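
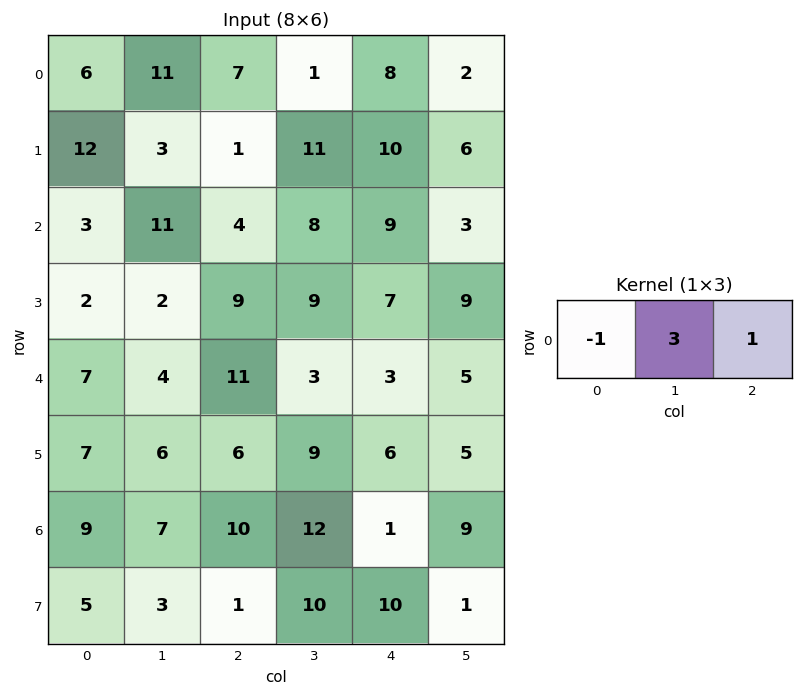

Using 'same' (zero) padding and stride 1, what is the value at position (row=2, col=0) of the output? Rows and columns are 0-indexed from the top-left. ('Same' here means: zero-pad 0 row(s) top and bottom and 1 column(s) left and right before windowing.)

The receptive field on the zero-padded input at this output position is [0 3 11]. Elementwise product with the kernel and sum: 0·-1 + 3·3 + 11·1.

20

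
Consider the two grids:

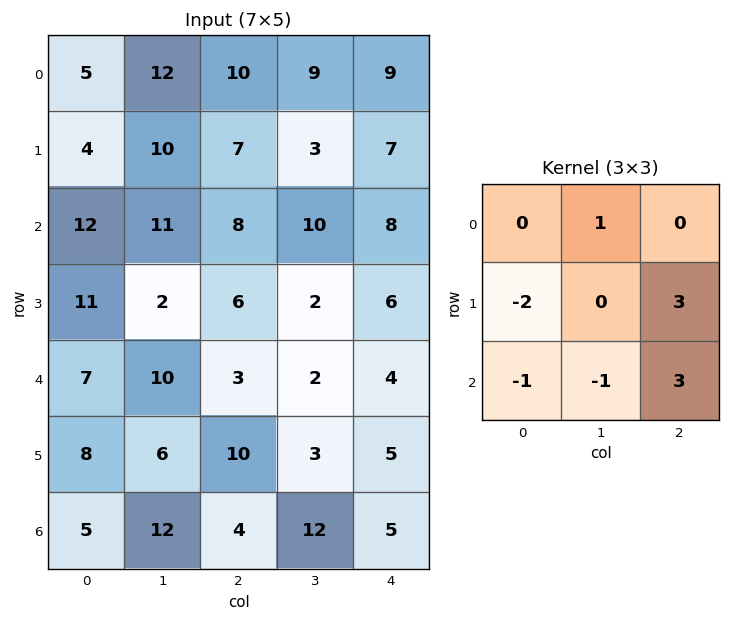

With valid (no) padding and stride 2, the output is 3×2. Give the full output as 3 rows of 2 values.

Output[0,0]: The receptive field on the input at this output position is [5 12 10 / 4 10 7 / 12 11 8]. Elementwise product with the kernel and sum: 12·1 + 4·-2 + 7·3 + 12·-1 + 11·-1 + 8·3.
Output[0,1]: The receptive field on the input at this output position is [10 9 9 / 7 3 7 / 8 10 8]. Elementwise product with the kernel and sum: 9·1 + 7·-2 + 7·3 + 8·-1 + 10·-1 + 8·3.

26 22
-1 23
19 -4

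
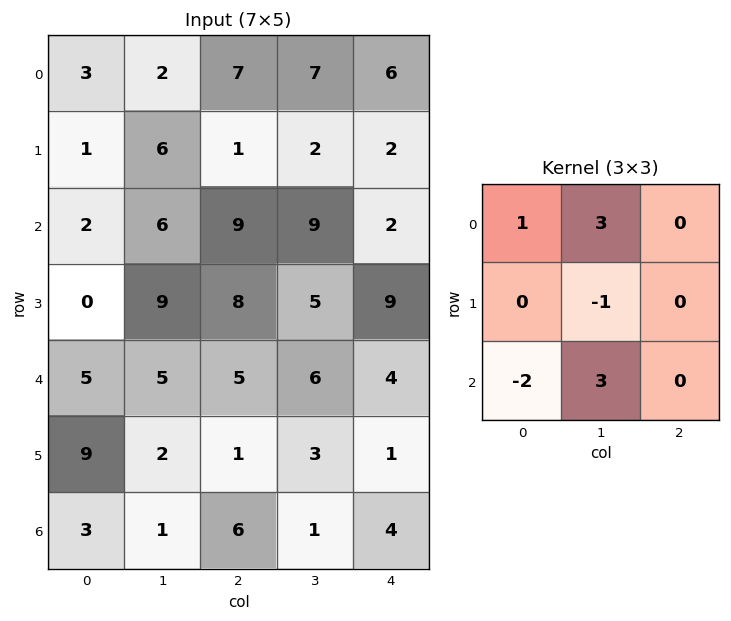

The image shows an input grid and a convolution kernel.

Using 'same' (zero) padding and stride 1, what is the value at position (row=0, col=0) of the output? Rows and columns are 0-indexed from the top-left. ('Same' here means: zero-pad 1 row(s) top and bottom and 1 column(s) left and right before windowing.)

0

The receptive field on the zero-padded input at this output position is [0 0 0 / 0 3 2 / 0 1 6]. Elementwise product with the kernel and sum: 0·1 + 0·3 + 3·-1 + 0·-2 + 1·3.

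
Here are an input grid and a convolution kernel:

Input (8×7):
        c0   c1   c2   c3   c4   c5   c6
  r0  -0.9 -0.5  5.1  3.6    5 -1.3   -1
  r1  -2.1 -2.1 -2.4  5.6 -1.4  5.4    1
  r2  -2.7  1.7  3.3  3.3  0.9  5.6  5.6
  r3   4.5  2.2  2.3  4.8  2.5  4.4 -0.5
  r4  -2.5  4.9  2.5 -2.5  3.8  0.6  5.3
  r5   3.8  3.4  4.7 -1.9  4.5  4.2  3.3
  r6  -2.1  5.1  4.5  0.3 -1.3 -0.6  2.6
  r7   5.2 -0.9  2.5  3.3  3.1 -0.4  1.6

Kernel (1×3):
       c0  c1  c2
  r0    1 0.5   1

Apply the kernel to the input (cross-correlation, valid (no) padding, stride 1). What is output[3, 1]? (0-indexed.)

The receptive field on the input at this output position is [2.2 2.3 4.8]. Elementwise product with the kernel and sum: 2.2·1 + 2.3·0.5 + 4.8·1.

8.15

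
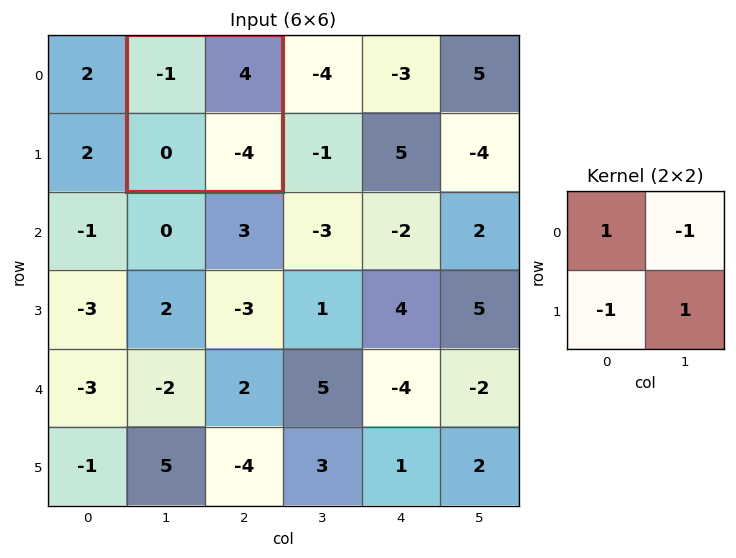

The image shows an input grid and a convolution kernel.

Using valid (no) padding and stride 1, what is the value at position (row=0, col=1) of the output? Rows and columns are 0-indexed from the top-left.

-9

The receptive field on the input at this output position is [-1 4 / 0 -4]. Elementwise product with the kernel and sum: -1·1 + 4·-1 + 0·-1 + -4·1.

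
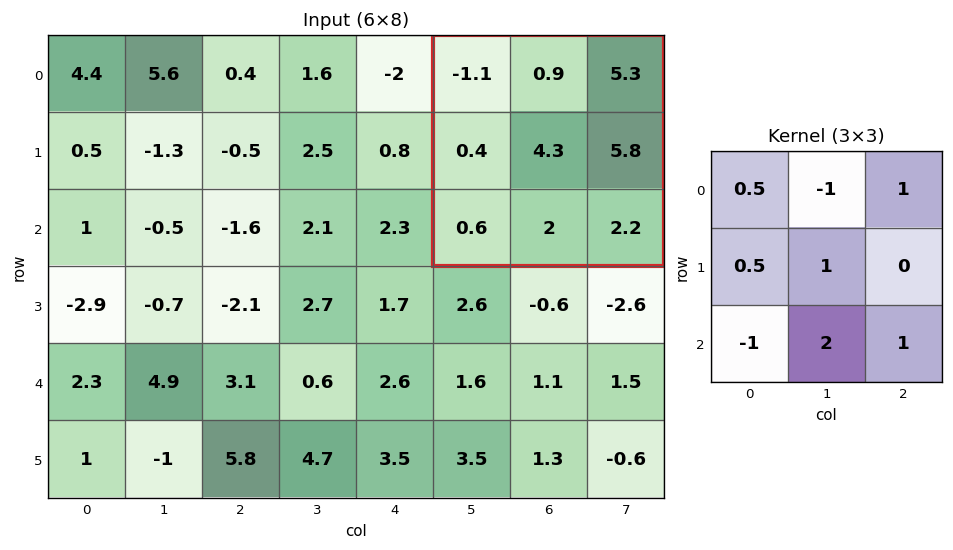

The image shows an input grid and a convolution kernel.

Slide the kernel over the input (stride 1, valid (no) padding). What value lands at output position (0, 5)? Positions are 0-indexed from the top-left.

The receptive field on the input at this output position is [-1.1 0.9 5.3 / 0.4 4.3 5.8 / 0.6 2 2.2]. Elementwise product with the kernel and sum: -1.1·0.5 + 0.9·-1 + 5.3·1 + 0.4·0.5 + 4.3·1 + 0.6·-1 + 2·2 + 2.2·1.

13.95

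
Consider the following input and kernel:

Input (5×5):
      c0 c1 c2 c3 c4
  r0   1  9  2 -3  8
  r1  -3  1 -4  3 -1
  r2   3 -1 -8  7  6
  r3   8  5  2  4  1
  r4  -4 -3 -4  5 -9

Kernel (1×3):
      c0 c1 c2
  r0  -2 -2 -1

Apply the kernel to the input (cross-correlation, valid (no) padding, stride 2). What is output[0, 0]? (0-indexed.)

The receptive field on the input at this output position is [1 9 2]. Elementwise product with the kernel and sum: 1·-2 + 9·-2 + 2·-1.

-22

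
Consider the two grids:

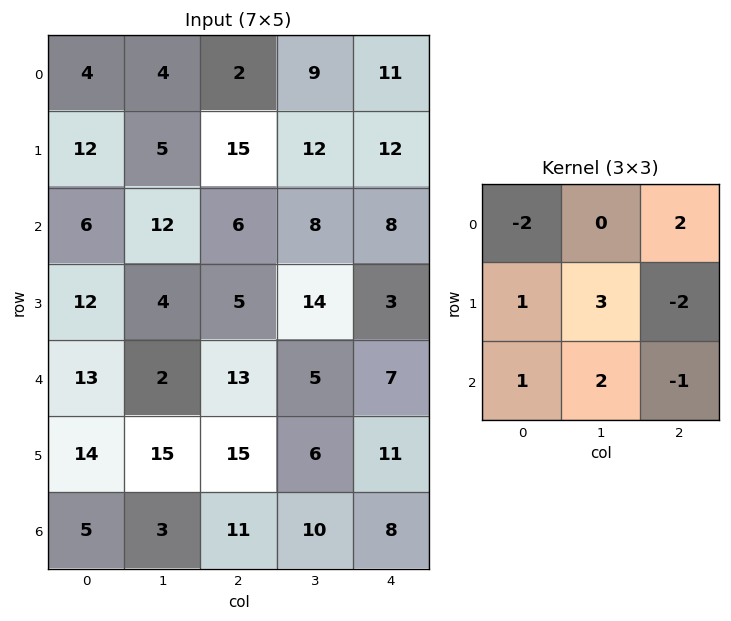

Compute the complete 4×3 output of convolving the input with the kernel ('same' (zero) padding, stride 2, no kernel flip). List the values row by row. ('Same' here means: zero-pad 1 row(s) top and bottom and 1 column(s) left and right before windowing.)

Output[0,0]: The receptive field on the zero-padded input at this output position is [0 0 0 / 0 4 4 / 0 12 5]. Elementwise product with the kernel and sum: 0·-2 + 0·2 + 0·1 + 4·3 + 4·-2 + 0·1 + 12·2 + 5·-1.

23 15 78
24 28 28
56 90 26
39 -2 22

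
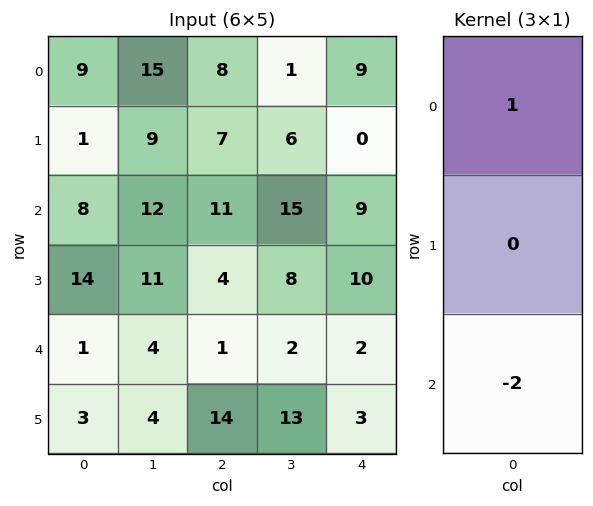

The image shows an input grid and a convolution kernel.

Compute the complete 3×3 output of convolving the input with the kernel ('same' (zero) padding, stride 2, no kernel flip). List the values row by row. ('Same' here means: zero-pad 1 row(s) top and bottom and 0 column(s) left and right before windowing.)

Output[0,0]: The receptive field on the zero-padded input at this output position is [0 / 9 / 1]. Elementwise product with the kernel and sum: 0·1 + 1·-2.
Output[0,1]: The receptive field on the zero-padded input at this output position is [0 / 8 / 7]. Elementwise product with the kernel and sum: 0·1 + 7·-2.

-2 -14 0
-27 -1 -20
8 -24 4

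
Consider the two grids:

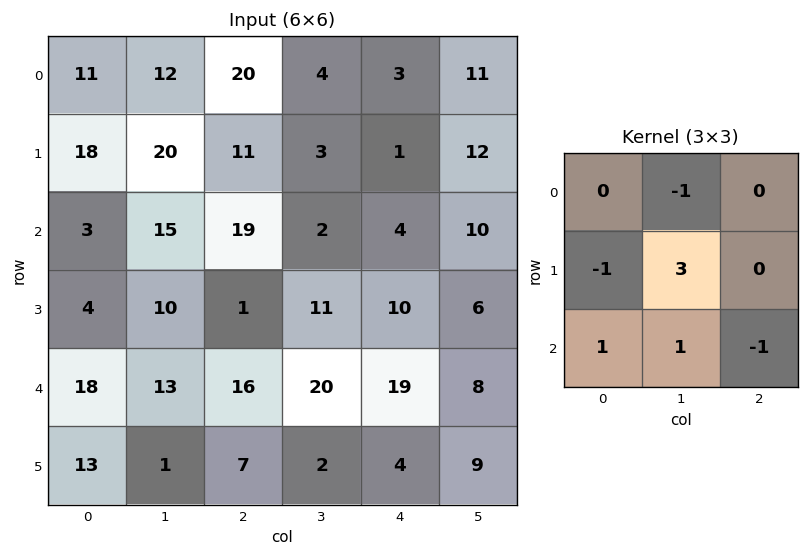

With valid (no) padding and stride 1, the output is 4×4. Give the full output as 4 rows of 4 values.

29 25 11 -7
35 31 -14 24
26 -17 47 46
18 40 38 24

Output[0,0]: The receptive field on the input at this output position is [11 12 20 / 18 20 11 / 3 15 19]. Elementwise product with the kernel and sum: 12·-1 + 18·-1 + 20·3 + 3·1 + 15·1 + 19·-1.
Output[0,1]: The receptive field on the input at this output position is [12 20 4 / 20 11 3 / 15 19 2]. Elementwise product with the kernel and sum: 20·-1 + 20·-1 + 11·3 + 15·1 + 19·1 + 2·-1.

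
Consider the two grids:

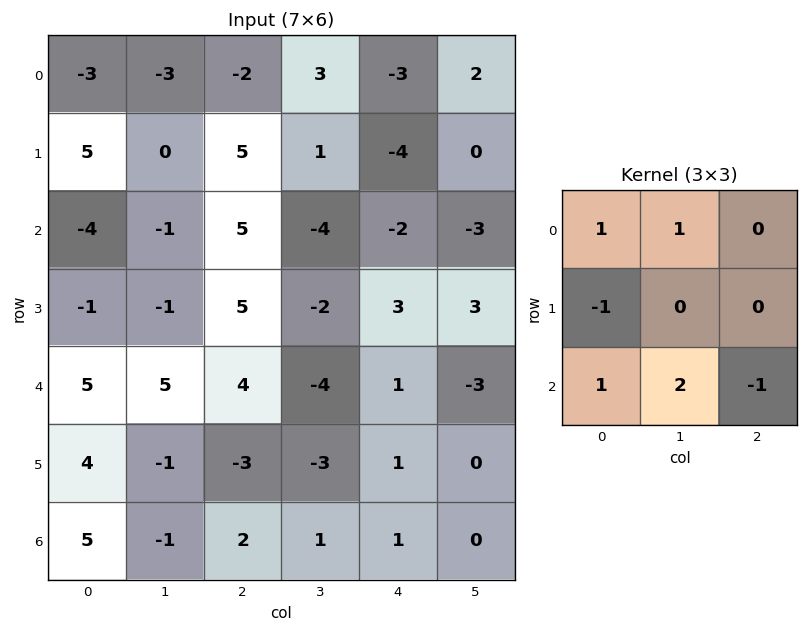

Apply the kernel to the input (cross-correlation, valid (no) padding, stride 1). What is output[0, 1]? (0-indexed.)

The receptive field on the input at this output position is [-3 -2 3 / 0 5 1 / -1 5 -4]. Elementwise product with the kernel and sum: -3·1 + -2·1 + 0·-1 + -1·1 + 5·2 + -4·-1.

8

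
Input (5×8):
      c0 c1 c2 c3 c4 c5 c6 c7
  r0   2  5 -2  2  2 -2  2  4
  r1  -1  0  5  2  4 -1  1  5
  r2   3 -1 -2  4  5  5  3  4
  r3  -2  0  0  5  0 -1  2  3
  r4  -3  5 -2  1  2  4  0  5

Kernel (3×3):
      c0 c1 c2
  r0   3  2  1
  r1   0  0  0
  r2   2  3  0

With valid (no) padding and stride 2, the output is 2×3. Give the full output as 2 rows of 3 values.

Output[0,0]: The receptive field on the input at this output position is [2 5 -2 / -1 0 5 / 3 -1 -2]. Elementwise product with the kernel and sum: 2·3 + 5·2 + -2·1 + 3·2 + -1·3.
Output[0,1]: The receptive field on the input at this output position is [-2 2 2 / 5 2 4 / -2 4 5]. Elementwise product with the kernel and sum: -2·3 + 2·2 + 2·1 + -2·2 + 4·3.

17 8 29
14 6 44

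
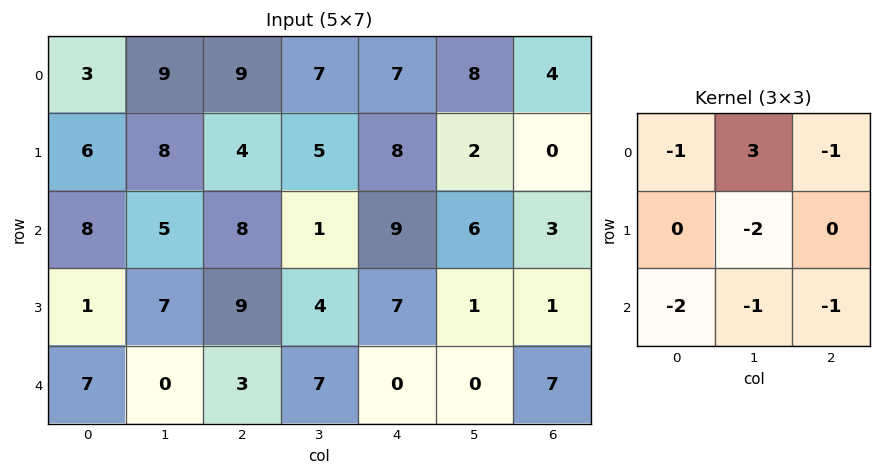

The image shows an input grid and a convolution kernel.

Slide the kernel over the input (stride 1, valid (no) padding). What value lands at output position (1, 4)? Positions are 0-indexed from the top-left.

-30

The receptive field on the input at this output position is [8 2 0 / 9 6 3 / 7 1 1]. Elementwise product with the kernel and sum: 8·-1 + 2·3 + 0·-1 + 6·-2 + 7·-2 + 1·-1 + 1·-1.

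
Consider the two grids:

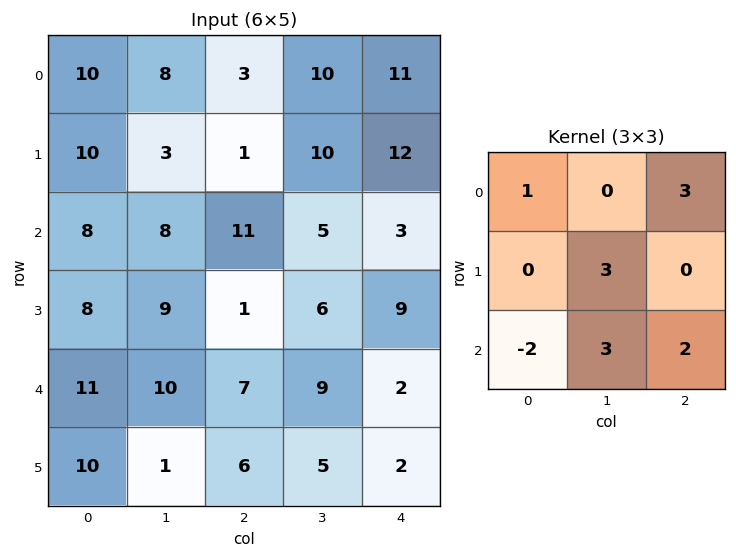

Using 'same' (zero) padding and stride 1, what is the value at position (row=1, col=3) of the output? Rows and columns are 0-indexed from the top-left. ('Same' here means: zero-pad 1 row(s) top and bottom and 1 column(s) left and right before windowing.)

The receptive field on the zero-padded input at this output position is [3 10 11 / 1 10 12 / 11 5 3]. Elementwise product with the kernel and sum: 3·1 + 11·3 + 10·3 + 11·-2 + 5·3 + 3·2.

65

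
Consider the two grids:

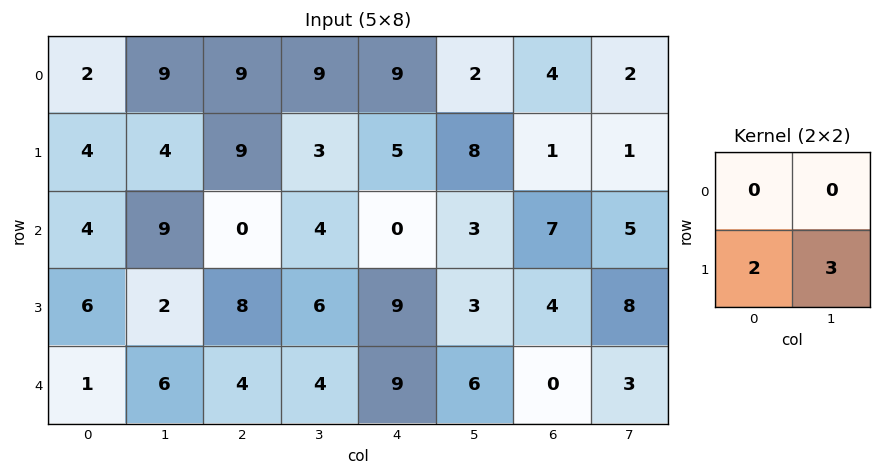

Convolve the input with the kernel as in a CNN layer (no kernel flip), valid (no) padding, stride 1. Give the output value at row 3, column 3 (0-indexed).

The receptive field on the input at this output position is [6 9 / 4 9]. Elementwise product with the kernel and sum: 4·2 + 9·3.

35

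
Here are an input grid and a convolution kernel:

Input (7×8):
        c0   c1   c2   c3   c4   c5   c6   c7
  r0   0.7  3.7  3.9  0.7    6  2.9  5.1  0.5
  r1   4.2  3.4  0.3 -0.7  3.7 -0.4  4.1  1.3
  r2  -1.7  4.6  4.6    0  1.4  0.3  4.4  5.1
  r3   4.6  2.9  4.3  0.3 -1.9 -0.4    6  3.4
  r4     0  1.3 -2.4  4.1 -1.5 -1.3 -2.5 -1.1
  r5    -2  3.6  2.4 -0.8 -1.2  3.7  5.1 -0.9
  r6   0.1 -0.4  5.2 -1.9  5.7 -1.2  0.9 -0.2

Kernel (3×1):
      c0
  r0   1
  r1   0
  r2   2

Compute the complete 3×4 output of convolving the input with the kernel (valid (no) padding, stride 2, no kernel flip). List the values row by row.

-2.7 13.1 8.8 13.9
-1.7 -0.2 -1.6 -0.6
0.2 8 9.9 -0.7

Output[0,0]: The receptive field on the input at this output position is [0.7 / 4.2 / -1.7]. Elementwise product with the kernel and sum: 0.7·1 + -1.7·2.
Output[0,1]: The receptive field on the input at this output position is [3.9 / 0.3 / 4.6]. Elementwise product with the kernel and sum: 3.9·1 + 4.6·2.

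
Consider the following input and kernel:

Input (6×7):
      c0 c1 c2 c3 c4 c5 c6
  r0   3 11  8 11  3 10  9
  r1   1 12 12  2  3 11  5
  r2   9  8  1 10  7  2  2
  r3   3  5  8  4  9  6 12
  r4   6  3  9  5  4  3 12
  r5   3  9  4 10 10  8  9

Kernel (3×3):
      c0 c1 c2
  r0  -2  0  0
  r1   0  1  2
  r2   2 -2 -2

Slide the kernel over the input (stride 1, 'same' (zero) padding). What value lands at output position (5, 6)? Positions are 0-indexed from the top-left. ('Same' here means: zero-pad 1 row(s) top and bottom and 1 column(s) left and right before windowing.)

3

The receptive field on the zero-padded input at this output position is [3 12 0 / 8 9 0 / 0 0 0]. Elementwise product with the kernel and sum: 3·-2 + 9·1 + 0·2 + 0·2 + 0·-2 + 0·-2.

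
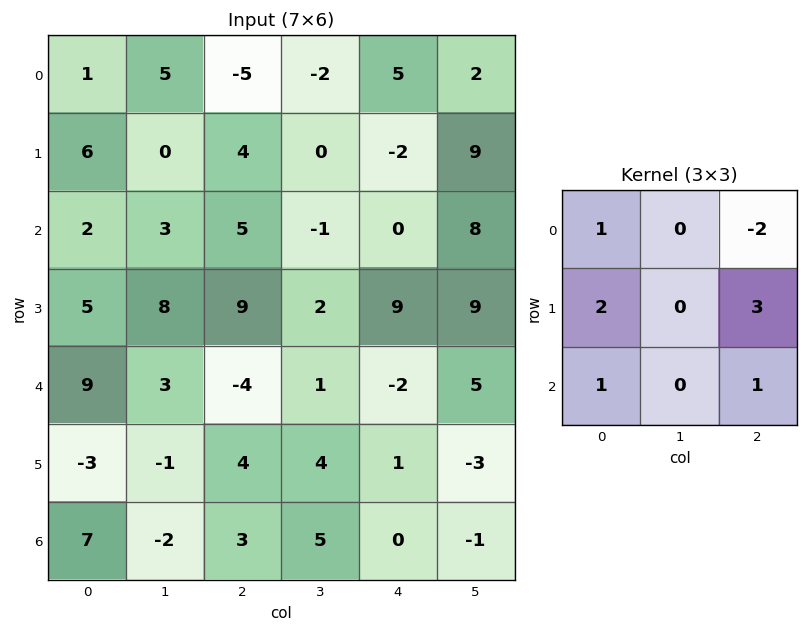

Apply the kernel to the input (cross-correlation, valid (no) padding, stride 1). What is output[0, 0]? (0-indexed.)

The receptive field on the input at this output position is [1 5 -5 / 6 0 4 / 2 3 5]. Elementwise product with the kernel and sum: 1·1 + -5·-2 + 6·2 + 4·3 + 2·1 + 5·1.

42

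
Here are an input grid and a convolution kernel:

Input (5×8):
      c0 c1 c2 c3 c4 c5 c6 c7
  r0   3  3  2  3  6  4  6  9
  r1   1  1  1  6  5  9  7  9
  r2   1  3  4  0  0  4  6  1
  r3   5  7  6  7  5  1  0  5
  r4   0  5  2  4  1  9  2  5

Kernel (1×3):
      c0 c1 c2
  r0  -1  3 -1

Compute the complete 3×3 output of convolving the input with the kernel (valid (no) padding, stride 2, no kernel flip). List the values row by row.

4 1 0
4 -4 6
13 9 24

Output[0,0]: The receptive field on the input at this output position is [3 3 2]. Elementwise product with the kernel and sum: 3·-1 + 3·3 + 2·-1.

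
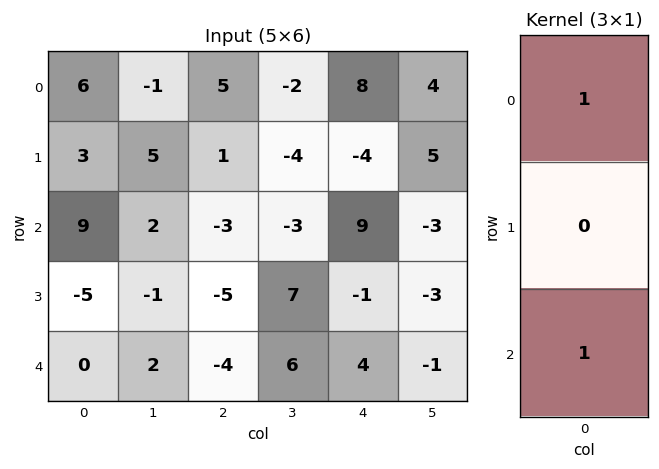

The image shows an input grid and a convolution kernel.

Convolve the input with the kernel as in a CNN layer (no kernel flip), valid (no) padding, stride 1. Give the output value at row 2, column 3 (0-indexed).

3

The receptive field on the input at this output position is [-3 / 7 / 6]. Elementwise product with the kernel and sum: -3·1 + 6·1.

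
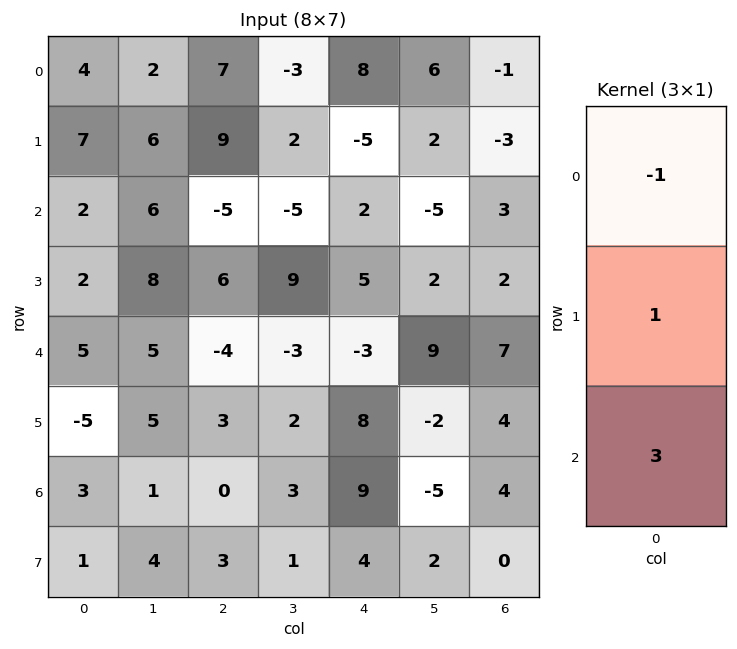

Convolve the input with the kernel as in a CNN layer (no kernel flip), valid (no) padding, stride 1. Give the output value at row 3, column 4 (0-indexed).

The receptive field on the input at this output position is [5 / -3 / 8]. Elementwise product with the kernel and sum: 5·-1 + -3·1 + 8·3.

16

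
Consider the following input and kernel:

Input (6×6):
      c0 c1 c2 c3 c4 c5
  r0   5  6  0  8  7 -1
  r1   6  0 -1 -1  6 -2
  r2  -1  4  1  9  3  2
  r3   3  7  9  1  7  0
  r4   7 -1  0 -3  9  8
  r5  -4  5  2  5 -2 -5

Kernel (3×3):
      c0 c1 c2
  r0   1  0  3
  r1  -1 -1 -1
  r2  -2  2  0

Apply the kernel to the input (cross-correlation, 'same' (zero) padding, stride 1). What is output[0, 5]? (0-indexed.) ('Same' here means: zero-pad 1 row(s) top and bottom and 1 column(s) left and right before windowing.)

-22

The receptive field on the zero-padded input at this output position is [0 0 0 / 7 -1 0 / 6 -2 0]. Elementwise product with the kernel and sum: 0·1 + 0·3 + 7·-1 + -1·-1 + 0·-1 + 6·-2 + -2·2.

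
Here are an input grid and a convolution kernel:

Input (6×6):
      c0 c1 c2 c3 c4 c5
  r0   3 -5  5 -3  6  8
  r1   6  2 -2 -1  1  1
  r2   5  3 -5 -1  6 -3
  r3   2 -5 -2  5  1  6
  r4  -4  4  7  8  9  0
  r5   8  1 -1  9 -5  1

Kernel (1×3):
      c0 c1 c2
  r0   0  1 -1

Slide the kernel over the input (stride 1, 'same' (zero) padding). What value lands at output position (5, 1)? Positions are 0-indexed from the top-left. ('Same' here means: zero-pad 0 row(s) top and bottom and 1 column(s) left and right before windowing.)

2

The receptive field on the zero-padded input at this output position is [8 1 -1]. Elementwise product with the kernel and sum: 1·1 + -1·-1.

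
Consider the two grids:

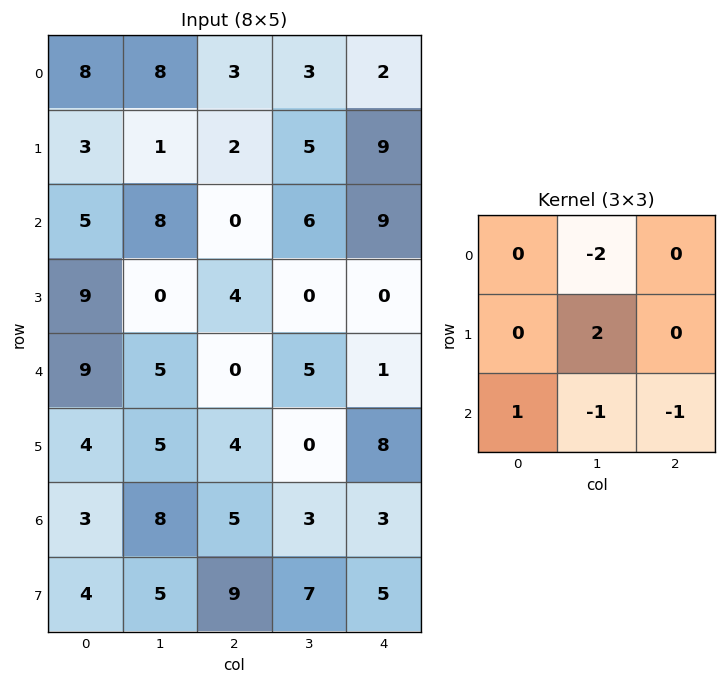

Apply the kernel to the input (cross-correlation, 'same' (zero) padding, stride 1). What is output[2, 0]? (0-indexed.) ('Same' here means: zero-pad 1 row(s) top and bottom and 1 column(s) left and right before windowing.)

The receptive field on the zero-padded input at this output position is [0 3 1 / 0 5 8 / 0 9 0]. Elementwise product with the kernel and sum: 3·-2 + 5·2 + 0·1 + 9·-1 + 0·-1.

-5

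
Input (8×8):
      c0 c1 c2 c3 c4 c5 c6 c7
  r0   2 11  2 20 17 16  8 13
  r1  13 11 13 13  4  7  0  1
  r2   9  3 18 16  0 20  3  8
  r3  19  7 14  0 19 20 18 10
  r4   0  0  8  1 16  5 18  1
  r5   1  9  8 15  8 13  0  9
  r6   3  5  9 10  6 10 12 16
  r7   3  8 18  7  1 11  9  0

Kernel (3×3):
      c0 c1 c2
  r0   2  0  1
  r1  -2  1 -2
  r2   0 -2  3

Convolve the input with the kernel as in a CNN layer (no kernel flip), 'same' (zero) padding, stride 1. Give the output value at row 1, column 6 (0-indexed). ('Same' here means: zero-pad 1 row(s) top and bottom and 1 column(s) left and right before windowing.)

47

The receptive field on the zero-padded input at this output position is [16 8 13 / 7 0 1 / 20 3 8]. Elementwise product with the kernel and sum: 16·2 + 13·1 + 7·-2 + 0·1 + 1·-2 + 3·-2 + 8·3.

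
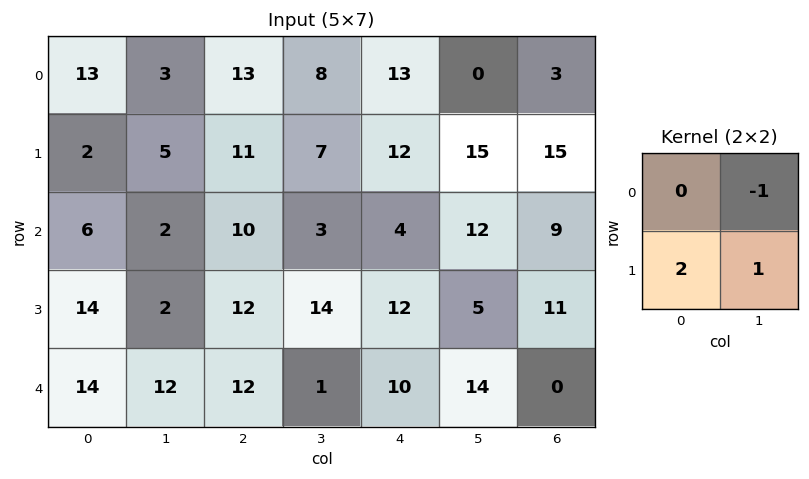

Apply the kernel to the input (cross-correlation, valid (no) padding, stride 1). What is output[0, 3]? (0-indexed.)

The receptive field on the input at this output position is [8 13 / 7 12]. Elementwise product with the kernel and sum: 13·-1 + 7·2 + 12·1.

13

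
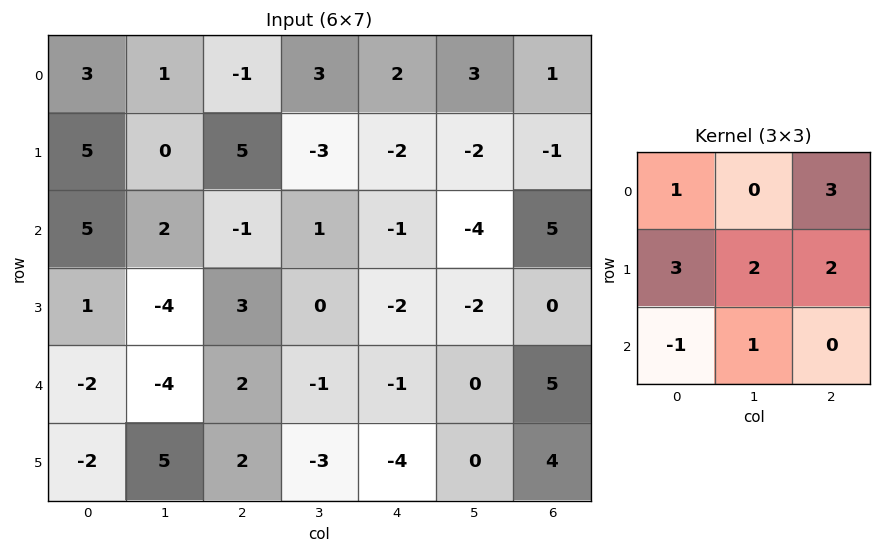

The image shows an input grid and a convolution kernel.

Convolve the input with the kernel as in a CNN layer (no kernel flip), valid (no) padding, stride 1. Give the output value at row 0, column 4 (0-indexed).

-10

The receptive field on the input at this output position is [2 3 1 / -2 -2 -1 / -1 -4 5]. Elementwise product with the kernel and sum: 2·1 + 1·3 + -2·3 + -2·2 + -1·2 + -1·-1 + -4·1.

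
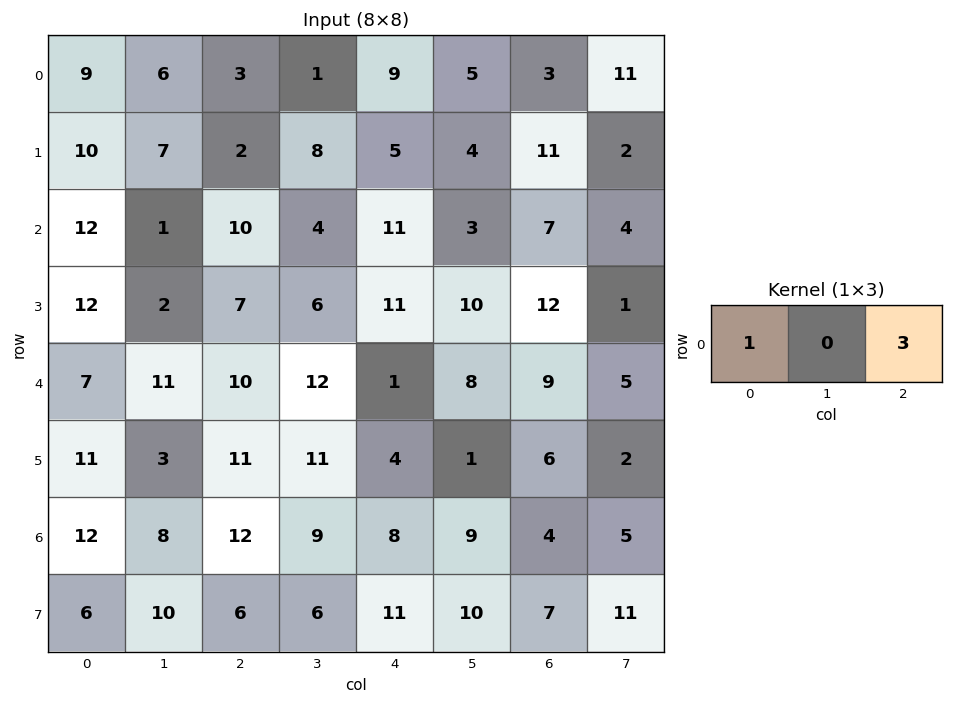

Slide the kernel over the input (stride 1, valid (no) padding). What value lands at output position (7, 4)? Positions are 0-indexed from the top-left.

The receptive field on the input at this output position is [11 10 7]. Elementwise product with the kernel and sum: 11·1 + 7·3.

32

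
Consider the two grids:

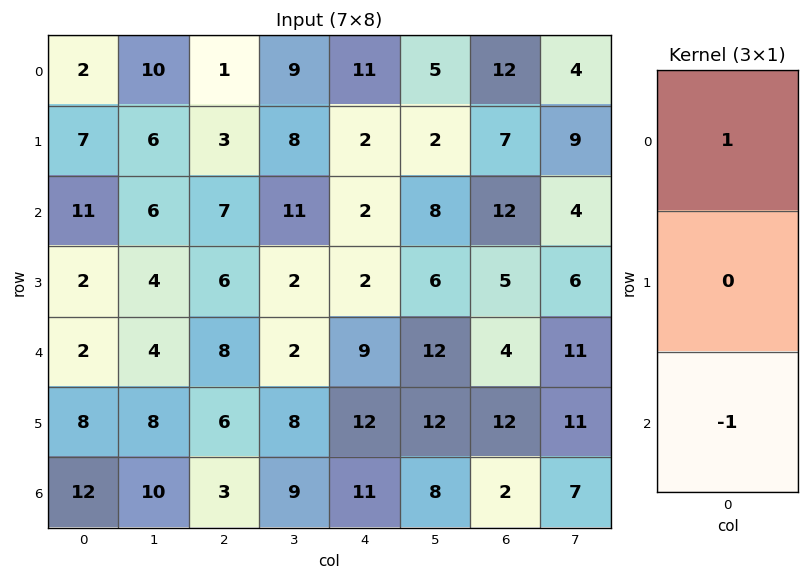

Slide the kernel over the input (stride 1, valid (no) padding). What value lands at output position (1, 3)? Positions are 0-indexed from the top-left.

The receptive field on the input at this output position is [8 / 11 / 2]. Elementwise product with the kernel and sum: 8·1 + 2·-1.

6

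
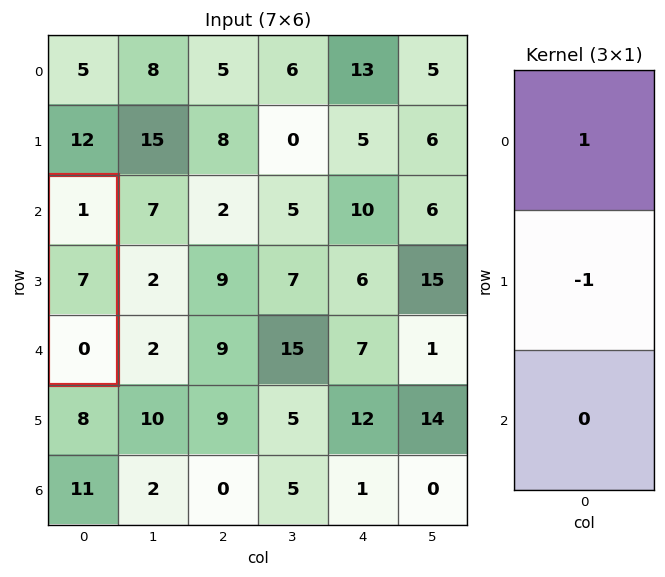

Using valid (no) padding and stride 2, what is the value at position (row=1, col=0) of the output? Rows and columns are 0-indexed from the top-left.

-6

The receptive field on the input at this output position is [1 / 7 / 0]. Elementwise product with the kernel and sum: 1·1 + 7·-1.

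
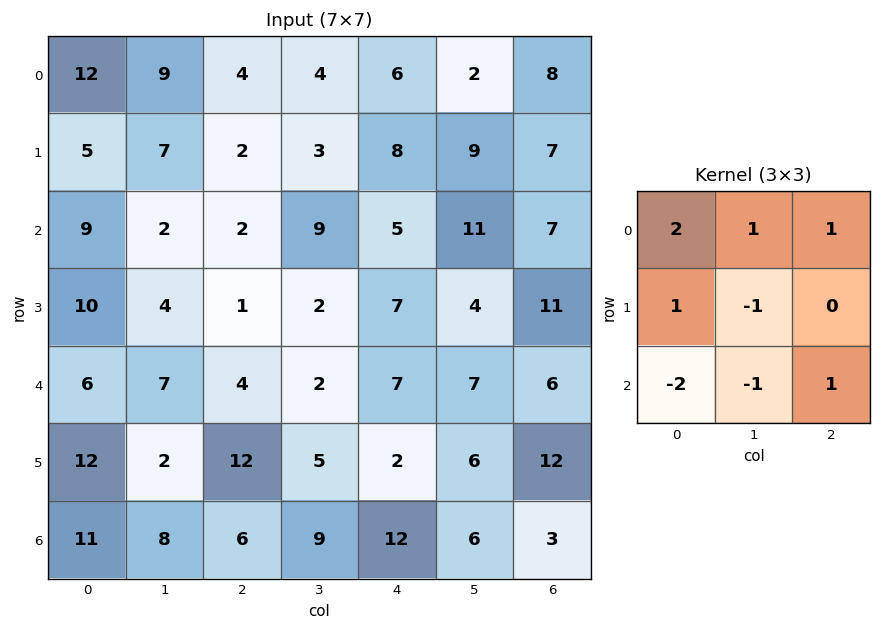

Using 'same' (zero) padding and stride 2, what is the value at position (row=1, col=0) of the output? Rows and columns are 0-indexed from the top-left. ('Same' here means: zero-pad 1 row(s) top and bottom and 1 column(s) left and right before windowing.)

The receptive field on the zero-padded input at this output position is [0 5 7 / 0 9 2 / 0 10 4]. Elementwise product with the kernel and sum: 0·2 + 5·1 + 7·1 + 0·1 + 9·-1 + 0·-2 + 10·-1 + 4·1.

-3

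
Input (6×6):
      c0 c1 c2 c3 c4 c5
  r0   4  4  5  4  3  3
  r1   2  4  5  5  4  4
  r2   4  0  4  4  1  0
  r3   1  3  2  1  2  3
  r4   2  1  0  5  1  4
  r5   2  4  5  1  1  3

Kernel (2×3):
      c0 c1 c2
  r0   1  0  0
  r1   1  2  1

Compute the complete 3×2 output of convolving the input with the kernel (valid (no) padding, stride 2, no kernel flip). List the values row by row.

19 24
13 10
17 8

Output[0,0]: The receptive field on the input at this output position is [4 4 5 / 2 4 5]. Elementwise product with the kernel and sum: 4·1 + 2·1 + 4·2 + 5·1.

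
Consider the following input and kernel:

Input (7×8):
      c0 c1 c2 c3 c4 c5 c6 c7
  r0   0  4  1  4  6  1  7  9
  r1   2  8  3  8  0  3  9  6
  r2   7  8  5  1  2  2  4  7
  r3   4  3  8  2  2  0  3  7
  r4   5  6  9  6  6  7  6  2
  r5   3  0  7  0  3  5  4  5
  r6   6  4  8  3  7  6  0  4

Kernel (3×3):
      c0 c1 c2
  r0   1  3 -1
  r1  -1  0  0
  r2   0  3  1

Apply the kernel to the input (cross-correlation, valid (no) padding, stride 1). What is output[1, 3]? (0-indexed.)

The receptive field on the input at this output position is [8 0 3 / 1 2 2 / 2 2 0]. Elementwise product with the kernel and sum: 8·1 + 0·3 + 3·-1 + 1·-1 + 2·3 + 0·1.

10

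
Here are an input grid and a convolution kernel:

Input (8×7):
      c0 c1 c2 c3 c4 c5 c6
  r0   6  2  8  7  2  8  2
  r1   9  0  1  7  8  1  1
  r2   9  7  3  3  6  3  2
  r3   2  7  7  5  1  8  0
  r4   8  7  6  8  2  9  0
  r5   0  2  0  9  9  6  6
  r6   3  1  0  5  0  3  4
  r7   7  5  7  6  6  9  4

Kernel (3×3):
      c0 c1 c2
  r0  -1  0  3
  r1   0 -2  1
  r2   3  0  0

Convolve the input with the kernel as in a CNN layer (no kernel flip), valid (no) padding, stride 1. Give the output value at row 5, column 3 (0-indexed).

30

The receptive field on the input at this output position is [9 9 6 / 5 0 3 / 6 6 9]. Elementwise product with the kernel and sum: 9·-1 + 6·3 + 0·-2 + 3·1 + 6·3.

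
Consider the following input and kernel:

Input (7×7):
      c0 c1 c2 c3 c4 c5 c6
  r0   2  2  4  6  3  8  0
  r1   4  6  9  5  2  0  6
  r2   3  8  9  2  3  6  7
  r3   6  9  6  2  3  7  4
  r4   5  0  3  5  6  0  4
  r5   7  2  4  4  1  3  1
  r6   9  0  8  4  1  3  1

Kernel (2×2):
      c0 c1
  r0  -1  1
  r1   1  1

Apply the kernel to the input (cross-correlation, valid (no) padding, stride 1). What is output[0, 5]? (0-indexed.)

-2

The receptive field on the input at this output position is [8 0 / 0 6]. Elementwise product with the kernel and sum: 8·-1 + 0·1 + 0·1 + 6·1.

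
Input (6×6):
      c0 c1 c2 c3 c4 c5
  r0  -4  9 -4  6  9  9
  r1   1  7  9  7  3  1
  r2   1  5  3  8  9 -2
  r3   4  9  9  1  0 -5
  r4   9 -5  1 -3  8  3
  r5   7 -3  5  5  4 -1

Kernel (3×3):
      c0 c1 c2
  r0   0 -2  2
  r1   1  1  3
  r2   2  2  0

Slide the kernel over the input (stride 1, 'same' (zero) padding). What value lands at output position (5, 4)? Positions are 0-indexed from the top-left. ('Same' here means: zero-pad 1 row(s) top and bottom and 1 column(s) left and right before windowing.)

The receptive field on the zero-padded input at this output position is [-3 8 3 / 5 4 -1 / 0 0 0]. Elementwise product with the kernel and sum: 8·-2 + 3·2 + 5·1 + 4·1 + -1·3 + 0·2 + 0·2.

-4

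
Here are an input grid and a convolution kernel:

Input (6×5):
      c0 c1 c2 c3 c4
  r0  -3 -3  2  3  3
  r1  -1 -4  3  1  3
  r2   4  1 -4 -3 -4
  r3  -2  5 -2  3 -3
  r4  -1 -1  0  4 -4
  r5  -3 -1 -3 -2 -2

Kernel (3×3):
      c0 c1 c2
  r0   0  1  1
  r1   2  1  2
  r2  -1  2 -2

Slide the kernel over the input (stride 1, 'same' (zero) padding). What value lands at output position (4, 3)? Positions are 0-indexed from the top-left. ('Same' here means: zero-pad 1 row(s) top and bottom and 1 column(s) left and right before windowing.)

-1

The receptive field on the zero-padded input at this output position is [-2 3 -3 / 0 4 -4 / -3 -2 -2]. Elementwise product with the kernel and sum: 3·1 + -3·1 + 0·2 + 4·1 + -4·2 + -3·-1 + -2·2 + -2·-2.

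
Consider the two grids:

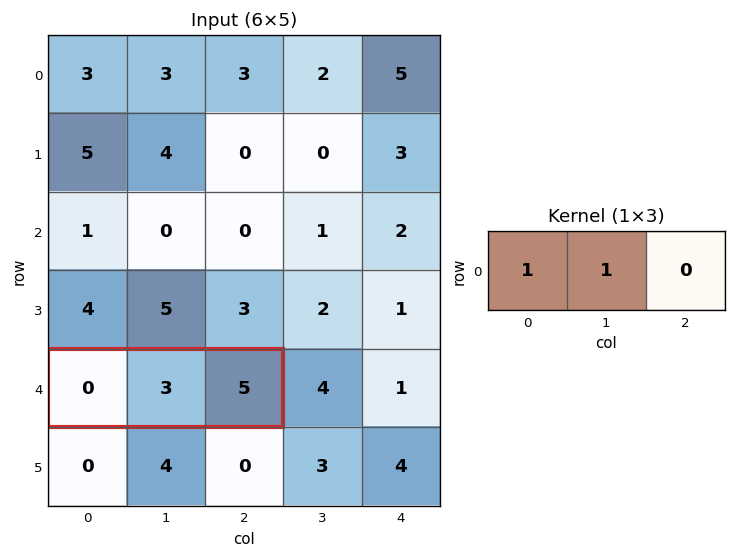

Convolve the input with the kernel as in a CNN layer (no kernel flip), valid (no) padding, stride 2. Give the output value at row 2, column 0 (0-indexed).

The receptive field on the input at this output position is [0 3 5]. Elementwise product with the kernel and sum: 0·1 + 3·1.

3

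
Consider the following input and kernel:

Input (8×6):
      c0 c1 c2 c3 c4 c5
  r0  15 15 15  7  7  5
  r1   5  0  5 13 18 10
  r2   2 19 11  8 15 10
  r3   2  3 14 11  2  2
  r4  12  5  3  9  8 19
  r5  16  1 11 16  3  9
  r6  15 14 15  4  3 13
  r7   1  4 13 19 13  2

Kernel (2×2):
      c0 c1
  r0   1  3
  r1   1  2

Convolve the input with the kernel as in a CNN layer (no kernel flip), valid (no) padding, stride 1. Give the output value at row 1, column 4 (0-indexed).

83

The receptive field on the input at this output position is [18 10 / 15 10]. Elementwise product with the kernel and sum: 18·1 + 10·3 + 15·1 + 10·2.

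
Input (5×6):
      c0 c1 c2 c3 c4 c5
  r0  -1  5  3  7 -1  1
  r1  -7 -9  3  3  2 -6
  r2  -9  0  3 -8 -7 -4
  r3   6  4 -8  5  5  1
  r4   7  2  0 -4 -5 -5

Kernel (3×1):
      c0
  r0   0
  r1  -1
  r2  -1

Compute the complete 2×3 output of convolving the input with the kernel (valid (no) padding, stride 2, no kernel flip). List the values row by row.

16 -6 5
-13 8 0

Output[0,0]: The receptive field on the input at this output position is [-1 / -7 / -9]. Elementwise product with the kernel and sum: -7·-1 + -9·-1.
Output[0,1]: The receptive field on the input at this output position is [3 / 3 / 3]. Elementwise product with the kernel and sum: 3·-1 + 3·-1.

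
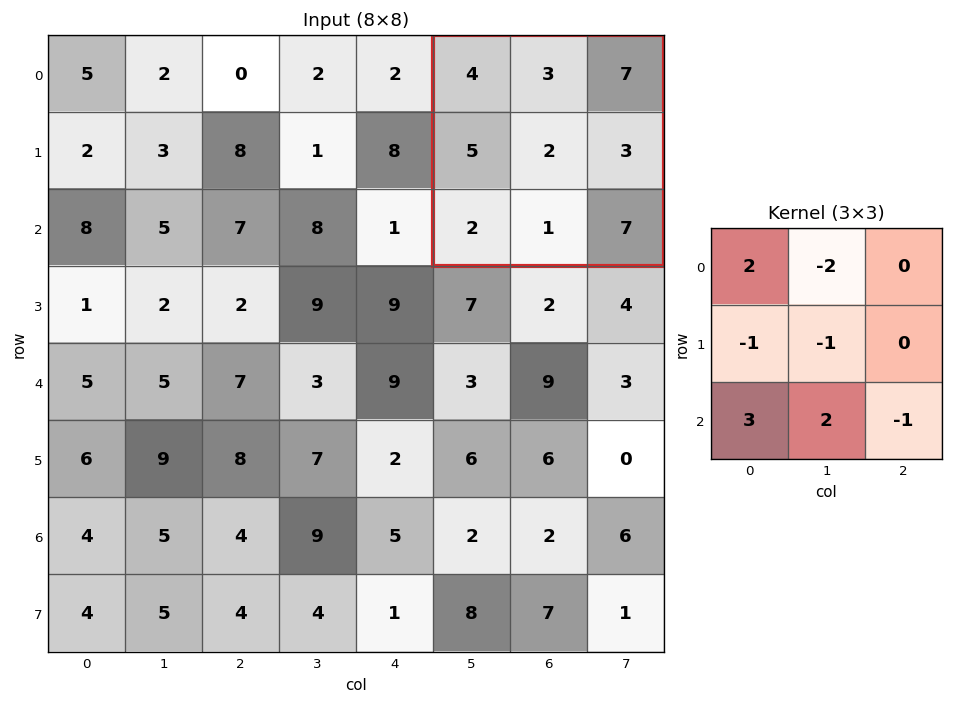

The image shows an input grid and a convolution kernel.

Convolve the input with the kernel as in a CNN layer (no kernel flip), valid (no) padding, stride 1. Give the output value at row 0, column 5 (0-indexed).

The receptive field on the input at this output position is [4 3 7 / 5 2 3 / 2 1 7]. Elementwise product with the kernel and sum: 4·2 + 3·-2 + 5·-1 + 2·-1 + 2·3 + 1·2 + 7·-1.

-4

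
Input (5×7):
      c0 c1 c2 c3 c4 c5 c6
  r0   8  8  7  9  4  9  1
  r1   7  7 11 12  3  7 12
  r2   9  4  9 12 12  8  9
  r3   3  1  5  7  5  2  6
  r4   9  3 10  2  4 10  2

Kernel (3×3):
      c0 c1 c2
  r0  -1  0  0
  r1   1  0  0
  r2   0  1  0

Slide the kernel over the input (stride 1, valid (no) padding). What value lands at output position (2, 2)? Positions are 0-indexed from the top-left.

The receptive field on the input at this output position is [9 12 12 / 5 7 5 / 10 2 4]. Elementwise product with the kernel and sum: 9·-1 + 5·1 + 2·1.

-2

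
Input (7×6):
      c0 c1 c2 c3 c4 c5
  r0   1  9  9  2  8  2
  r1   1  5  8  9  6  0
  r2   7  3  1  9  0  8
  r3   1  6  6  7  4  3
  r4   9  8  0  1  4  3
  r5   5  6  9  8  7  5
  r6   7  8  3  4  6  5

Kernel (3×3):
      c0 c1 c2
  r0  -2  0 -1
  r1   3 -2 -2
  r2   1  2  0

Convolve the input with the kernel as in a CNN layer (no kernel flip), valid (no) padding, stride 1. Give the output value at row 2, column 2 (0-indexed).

The receptive field on the input at this output position is [1 9 0 / 6 7 4 / 0 1 4]. Elementwise product with the kernel and sum: 1·-2 + 0·-1 + 6·3 + 7·-2 + 4·-2 + 0·1 + 1·2.

-4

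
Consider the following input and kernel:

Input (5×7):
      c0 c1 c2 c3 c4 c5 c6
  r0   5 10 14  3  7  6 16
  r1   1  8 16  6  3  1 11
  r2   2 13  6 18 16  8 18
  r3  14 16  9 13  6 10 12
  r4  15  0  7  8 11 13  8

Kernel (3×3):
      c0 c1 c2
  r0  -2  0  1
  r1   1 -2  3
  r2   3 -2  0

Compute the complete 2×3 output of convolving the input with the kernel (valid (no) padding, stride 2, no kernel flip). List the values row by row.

Output[0,0]: The receptive field on the input at this output position is [5 10 14 / 1 8 16 / 2 13 6]. Elementwise product with the kernel and sum: 5·-2 + 14·1 + 1·1 + 8·-2 + 16·3 + 2·3 + 13·-2.
Output[0,1]: The receptive field on the input at this output position is [14 3 7 / 16 6 3 / 6 18 16]. Elementwise product with the kernel and sum: 14·-2 + 7·1 + 16·1 + 6·-2 + 3·3 + 6·3 + 18·-2.

17 -26 68
56 10 15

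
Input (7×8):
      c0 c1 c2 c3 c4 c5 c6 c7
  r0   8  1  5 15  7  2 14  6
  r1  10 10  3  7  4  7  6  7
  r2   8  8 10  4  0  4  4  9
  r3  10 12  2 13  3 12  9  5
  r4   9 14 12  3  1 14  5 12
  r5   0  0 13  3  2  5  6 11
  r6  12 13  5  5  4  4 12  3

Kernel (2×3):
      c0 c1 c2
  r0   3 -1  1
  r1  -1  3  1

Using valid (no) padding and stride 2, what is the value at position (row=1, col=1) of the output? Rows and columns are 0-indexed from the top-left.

66

The receptive field on the input at this output position is [10 4 0 / 2 13 3]. Elementwise product with the kernel and sum: 10·3 + 4·-1 + 0·1 + 2·-1 + 13·3 + 3·1.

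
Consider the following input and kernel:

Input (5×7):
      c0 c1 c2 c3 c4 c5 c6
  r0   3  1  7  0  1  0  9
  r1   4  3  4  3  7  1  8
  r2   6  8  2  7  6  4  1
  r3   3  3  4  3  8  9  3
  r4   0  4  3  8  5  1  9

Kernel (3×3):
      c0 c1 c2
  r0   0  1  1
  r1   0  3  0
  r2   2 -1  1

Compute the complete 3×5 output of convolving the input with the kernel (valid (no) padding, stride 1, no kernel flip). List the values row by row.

23 40 13 34 21
38 18 44 33 31
18 34 25 46 50

Output[0,0]: The receptive field on the input at this output position is [3 1 7 / 4 3 4 / 6 8 2]. Elementwise product with the kernel and sum: 1·1 + 7·1 + 3·3 + 6·2 + 8·-1 + 2·1.
Output[0,1]: The receptive field on the input at this output position is [1 7 0 / 3 4 3 / 8 2 7]. Elementwise product with the kernel and sum: 7·1 + 0·1 + 4·3 + 8·2 + 2·-1 + 7·1.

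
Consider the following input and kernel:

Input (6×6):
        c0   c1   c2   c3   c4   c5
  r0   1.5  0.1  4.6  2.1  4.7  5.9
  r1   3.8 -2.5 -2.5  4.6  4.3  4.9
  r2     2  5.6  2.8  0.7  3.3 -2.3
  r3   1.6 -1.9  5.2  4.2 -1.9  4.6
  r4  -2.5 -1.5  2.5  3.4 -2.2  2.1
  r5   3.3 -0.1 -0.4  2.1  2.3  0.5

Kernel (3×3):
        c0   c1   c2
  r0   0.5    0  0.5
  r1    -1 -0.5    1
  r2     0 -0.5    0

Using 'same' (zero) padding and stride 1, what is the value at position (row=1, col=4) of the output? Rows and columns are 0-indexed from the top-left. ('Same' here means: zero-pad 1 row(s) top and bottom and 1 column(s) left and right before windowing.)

The receptive field on the zero-padded input at this output position is [2.1 4.7 5.9 / 4.6 4.3 4.9 / 0.7 3.3 -2.3]. Elementwise product with the kernel and sum: 2.1·0.5 + 5.9·0.5 + 4.6·-1 + 4.3·-0.5 + 4.9·1 + 3.3·-0.5.

0.5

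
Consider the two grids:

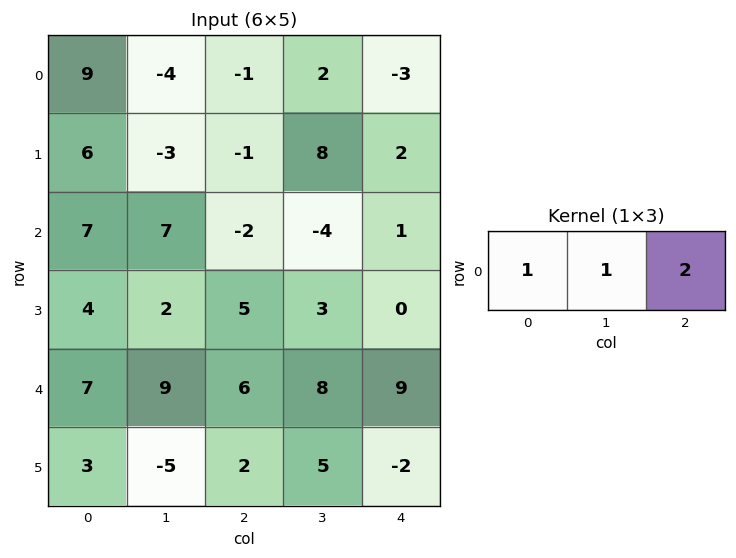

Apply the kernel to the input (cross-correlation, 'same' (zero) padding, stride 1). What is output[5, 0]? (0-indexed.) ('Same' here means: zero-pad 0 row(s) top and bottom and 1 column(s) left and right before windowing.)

-7

The receptive field on the zero-padded input at this output position is [0 3 -5]. Elementwise product with the kernel and sum: 0·1 + 3·1 + -5·2.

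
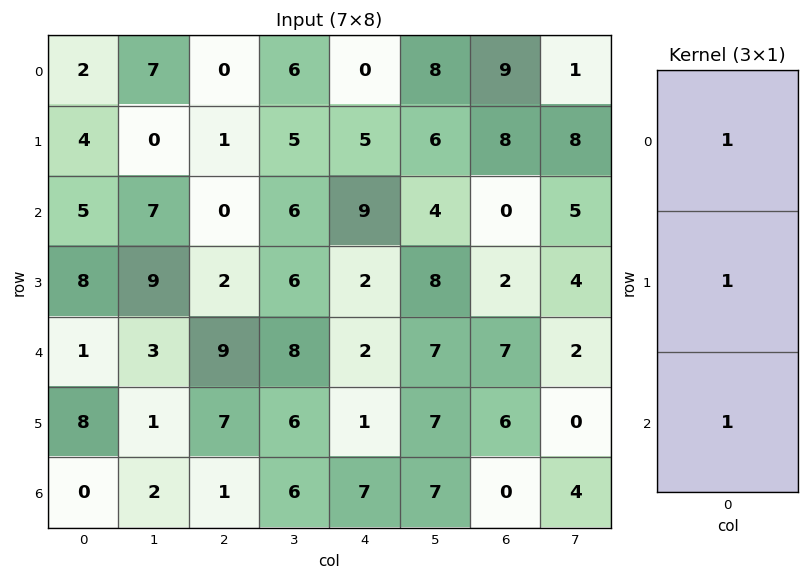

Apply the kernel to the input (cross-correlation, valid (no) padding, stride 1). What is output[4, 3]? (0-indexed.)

20

The receptive field on the input at this output position is [8 / 6 / 6]. Elementwise product with the kernel and sum: 8·1 + 6·1 + 6·1.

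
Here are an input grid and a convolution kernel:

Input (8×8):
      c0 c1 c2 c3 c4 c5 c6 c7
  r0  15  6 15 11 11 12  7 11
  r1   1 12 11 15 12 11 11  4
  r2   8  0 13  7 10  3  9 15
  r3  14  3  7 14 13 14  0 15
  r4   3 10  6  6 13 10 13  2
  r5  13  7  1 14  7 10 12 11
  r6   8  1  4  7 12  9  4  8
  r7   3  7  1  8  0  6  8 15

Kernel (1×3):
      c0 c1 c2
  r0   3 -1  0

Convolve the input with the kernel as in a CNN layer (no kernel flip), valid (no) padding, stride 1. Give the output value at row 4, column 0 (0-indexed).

The receptive field on the input at this output position is [3 10 6]. Elementwise product with the kernel and sum: 3·3 + 10·-1.

-1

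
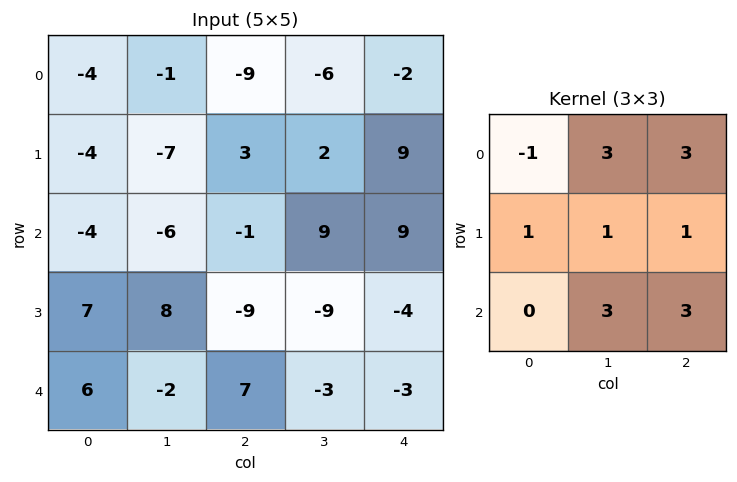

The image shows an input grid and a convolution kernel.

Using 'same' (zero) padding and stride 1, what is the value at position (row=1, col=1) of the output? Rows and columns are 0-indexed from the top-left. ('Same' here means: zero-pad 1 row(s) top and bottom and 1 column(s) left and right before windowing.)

-55

The receptive field on the zero-padded input at this output position is [-4 -1 -9 / -4 -7 3 / -4 -6 -1]. Elementwise product with the kernel and sum: -4·-1 + -1·3 + -9·3 + -4·1 + -7·1 + 3·1 + -6·3 + -1·3.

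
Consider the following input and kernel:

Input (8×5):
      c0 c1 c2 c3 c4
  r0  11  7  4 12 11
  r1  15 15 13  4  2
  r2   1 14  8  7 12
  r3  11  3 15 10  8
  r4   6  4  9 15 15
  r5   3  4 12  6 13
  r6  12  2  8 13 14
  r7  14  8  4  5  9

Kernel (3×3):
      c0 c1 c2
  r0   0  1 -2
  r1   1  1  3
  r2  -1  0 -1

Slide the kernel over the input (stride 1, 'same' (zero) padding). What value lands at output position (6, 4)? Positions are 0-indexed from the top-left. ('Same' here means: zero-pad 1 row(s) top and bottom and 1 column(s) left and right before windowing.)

The receptive field on the zero-padded input at this output position is [6 13 0 / 13 14 0 / 5 9 0]. Elementwise product with the kernel and sum: 13·1 + 0·-2 + 13·1 + 14·1 + 0·3 + 5·-1 + 0·-1.

35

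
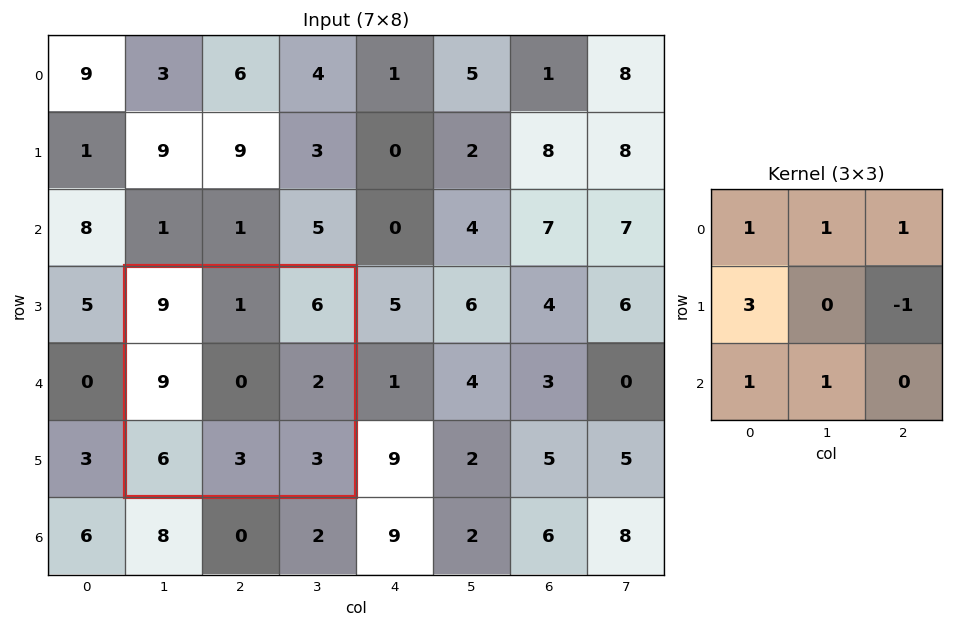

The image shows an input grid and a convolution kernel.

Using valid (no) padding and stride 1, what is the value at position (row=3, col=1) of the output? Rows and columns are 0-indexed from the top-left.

The receptive field on the input at this output position is [9 1 6 / 9 0 2 / 6 3 3]. Elementwise product with the kernel and sum: 9·1 + 1·1 + 6·1 + 9·3 + 2·-1 + 6·1 + 3·1.

50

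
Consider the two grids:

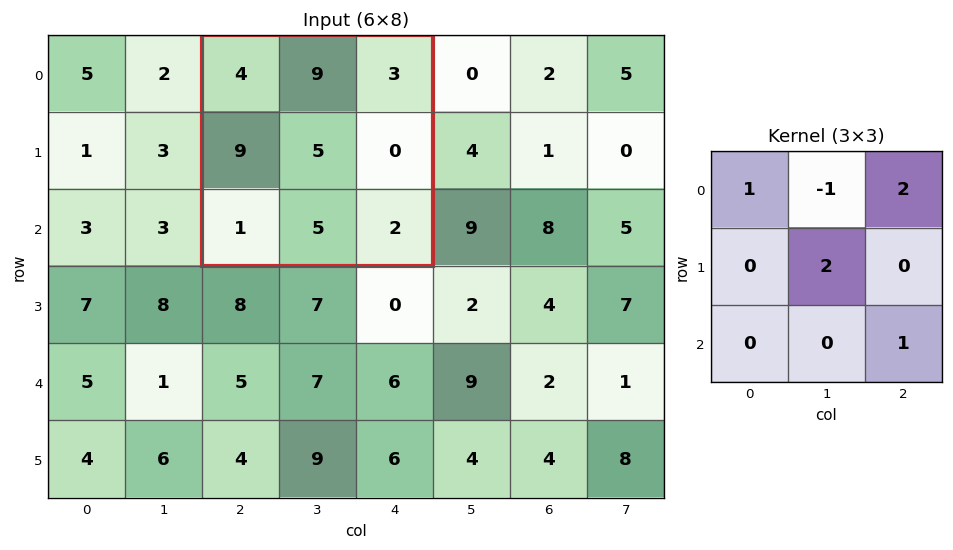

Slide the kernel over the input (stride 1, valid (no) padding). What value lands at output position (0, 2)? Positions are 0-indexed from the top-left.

The receptive field on the input at this output position is [4 9 3 / 9 5 0 / 1 5 2]. Elementwise product with the kernel and sum: 4·1 + 9·-1 + 3·2 + 5·2 + 2·1.

13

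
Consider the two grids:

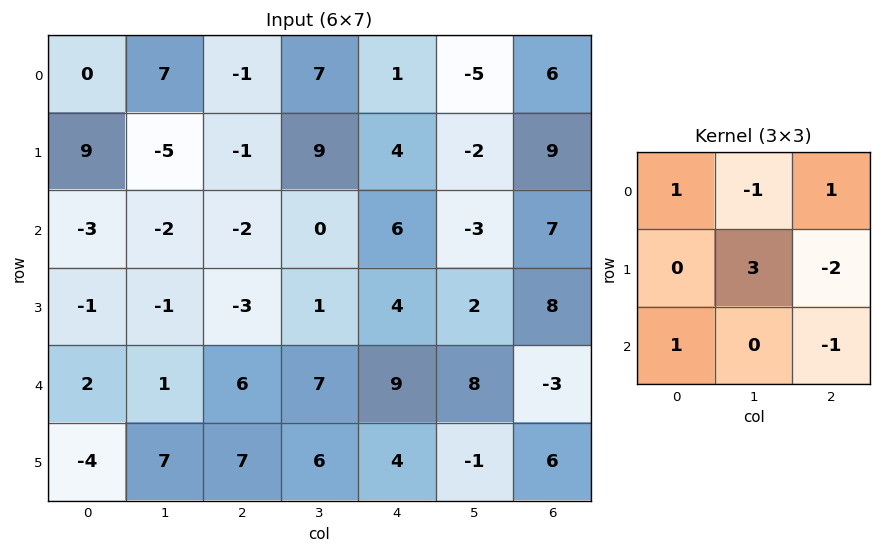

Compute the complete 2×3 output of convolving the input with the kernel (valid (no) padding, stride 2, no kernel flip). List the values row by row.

-22 4 -13
-4 -4 18

Output[0,0]: The receptive field on the input at this output position is [0 7 -1 / 9 -5 -1 / -3 -2 -2]. Elementwise product with the kernel and sum: 0·1 + 7·-1 + -1·1 + -5·3 + -1·-2 + -3·1 + -2·-1.
Output[0,1]: The receptive field on the input at this output position is [-1 7 1 / -1 9 4 / -2 0 6]. Elementwise product with the kernel and sum: -1·1 + 7·-1 + 1·1 + 9·3 + 4·-2 + -2·1 + 6·-1.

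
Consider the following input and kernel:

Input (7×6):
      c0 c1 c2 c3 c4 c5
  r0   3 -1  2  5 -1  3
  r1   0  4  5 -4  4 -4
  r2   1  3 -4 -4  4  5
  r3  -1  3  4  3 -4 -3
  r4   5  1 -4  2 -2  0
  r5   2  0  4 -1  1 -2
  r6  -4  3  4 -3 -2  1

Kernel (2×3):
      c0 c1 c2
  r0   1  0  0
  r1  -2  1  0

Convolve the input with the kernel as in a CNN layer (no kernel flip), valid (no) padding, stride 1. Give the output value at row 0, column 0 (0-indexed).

7

The receptive field on the input at this output position is [3 -1 2 / 0 4 5]. Elementwise product with the kernel and sum: 3·1 + 0·-2 + 4·1.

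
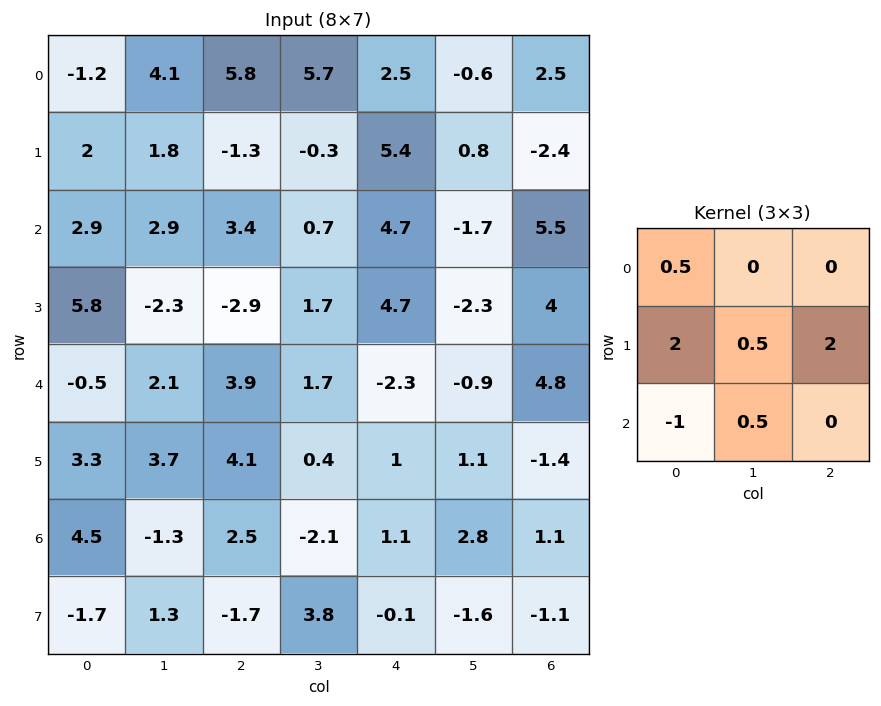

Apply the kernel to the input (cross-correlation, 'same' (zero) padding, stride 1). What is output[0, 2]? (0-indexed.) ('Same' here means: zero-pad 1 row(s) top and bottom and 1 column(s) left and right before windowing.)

20.05

The receptive field on the zero-padded input at this output position is [0 0 0 / 4.1 5.8 5.7 / 1.8 -1.3 -0.3]. Elementwise product with the kernel and sum: 0·0.5 + 4.1·2 + 5.8·0.5 + 5.7·2 + 1.8·-1 + -1.3·0.5.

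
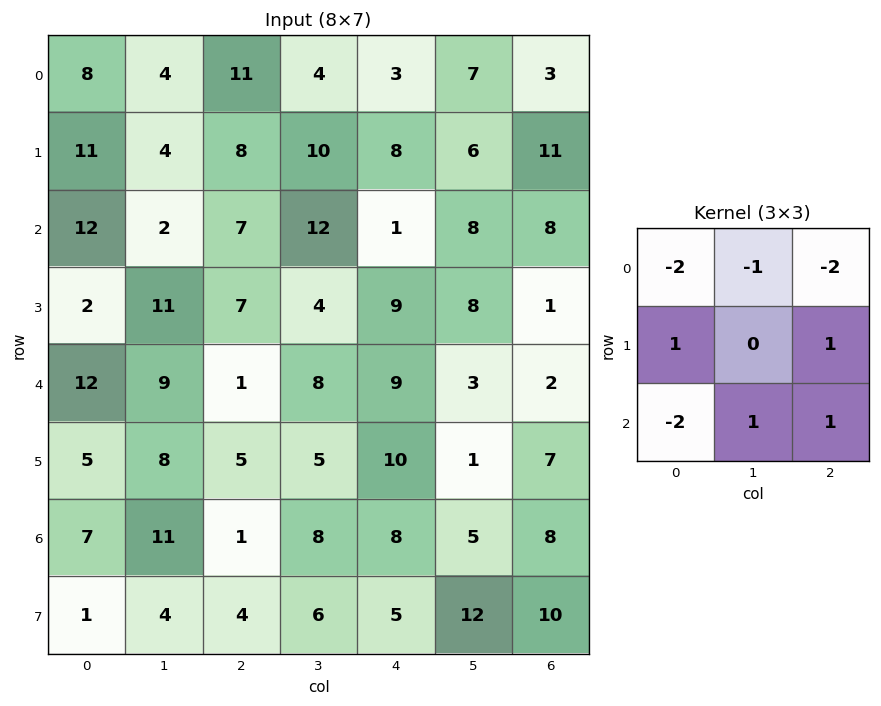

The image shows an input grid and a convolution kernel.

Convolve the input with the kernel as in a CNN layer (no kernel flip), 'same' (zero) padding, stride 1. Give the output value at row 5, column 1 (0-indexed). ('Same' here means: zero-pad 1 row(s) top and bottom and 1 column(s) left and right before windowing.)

The receptive field on the zero-padded input at this output position is [12 9 1 / 5 8 5 / 7 11 1]. Elementwise product with the kernel and sum: 12·-2 + 9·-1 + 1·-2 + 5·1 + 5·1 + 7·-2 + 11·1 + 1·1.

-27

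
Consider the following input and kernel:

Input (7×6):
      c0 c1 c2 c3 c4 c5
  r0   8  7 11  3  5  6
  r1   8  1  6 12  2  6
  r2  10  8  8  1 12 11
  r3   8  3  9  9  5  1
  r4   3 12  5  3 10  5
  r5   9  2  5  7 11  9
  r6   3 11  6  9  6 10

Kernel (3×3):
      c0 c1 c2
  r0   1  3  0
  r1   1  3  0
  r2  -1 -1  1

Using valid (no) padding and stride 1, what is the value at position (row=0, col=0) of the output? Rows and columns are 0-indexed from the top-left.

30

The receptive field on the input at this output position is [8 7 11 / 8 1 6 / 10 8 8]. Elementwise product with the kernel and sum: 8·1 + 7·3 + 8·1 + 1·3 + 10·-1 + 8·-1 + 8·1.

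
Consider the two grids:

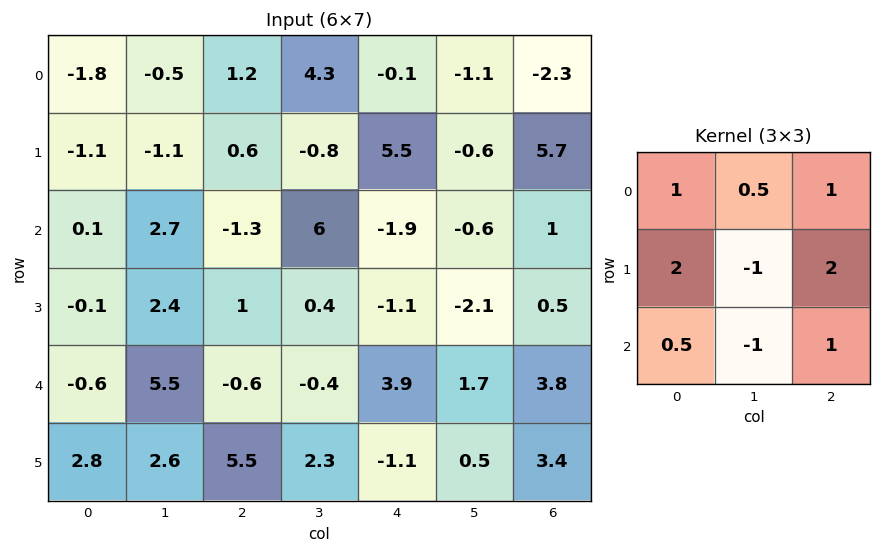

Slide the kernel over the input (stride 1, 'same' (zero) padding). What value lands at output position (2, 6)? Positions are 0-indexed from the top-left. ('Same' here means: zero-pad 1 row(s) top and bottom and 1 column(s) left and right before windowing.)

The receptive field on the zero-padded input at this output position is [-0.6 5.7 0 / -0.6 1 0 / -2.1 0.5 0]. Elementwise product with the kernel and sum: -0.6·1 + 5.7·0.5 + 0·1 + -0.6·2 + 1·-1 + 0·2 + -2.1·0.5 + 0.5·-1 + 0·1.

-1.5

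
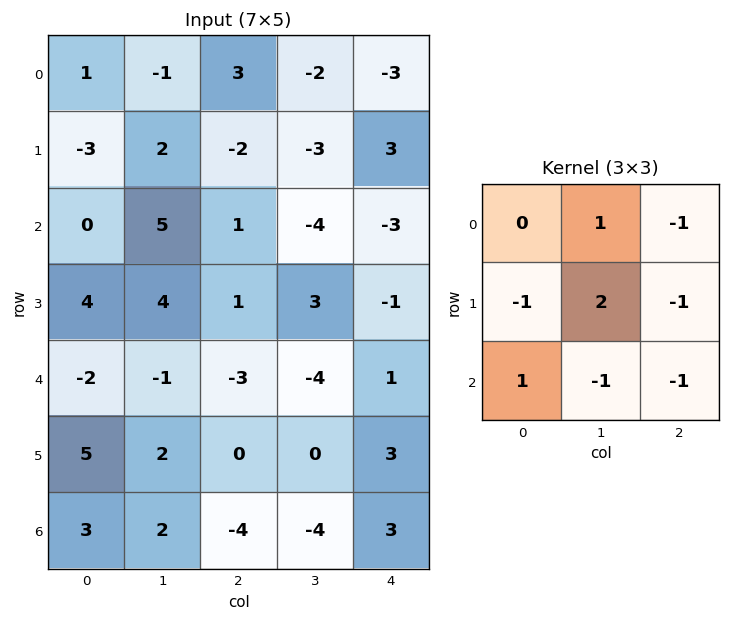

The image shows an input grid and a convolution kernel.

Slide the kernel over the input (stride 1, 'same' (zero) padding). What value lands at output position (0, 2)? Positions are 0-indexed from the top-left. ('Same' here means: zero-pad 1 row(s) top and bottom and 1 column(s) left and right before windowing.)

16

The receptive field on the zero-padded input at this output position is [0 0 0 / -1 3 -2 / 2 -2 -3]. Elementwise product with the kernel and sum: 0·1 + 0·-1 + -1·-1 + 3·2 + -2·-1 + 2·1 + -2·-1 + -3·-1.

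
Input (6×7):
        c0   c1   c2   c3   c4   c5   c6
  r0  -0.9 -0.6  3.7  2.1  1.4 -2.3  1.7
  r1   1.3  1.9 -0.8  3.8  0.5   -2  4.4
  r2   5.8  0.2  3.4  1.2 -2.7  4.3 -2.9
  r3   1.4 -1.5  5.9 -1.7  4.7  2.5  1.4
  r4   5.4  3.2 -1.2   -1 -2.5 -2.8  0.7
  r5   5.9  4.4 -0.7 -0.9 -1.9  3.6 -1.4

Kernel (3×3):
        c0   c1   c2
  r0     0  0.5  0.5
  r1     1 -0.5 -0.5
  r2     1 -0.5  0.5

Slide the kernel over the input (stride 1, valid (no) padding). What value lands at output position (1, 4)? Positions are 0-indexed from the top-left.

The receptive field on the input at this output position is [0.5 -2 4.4 / -2.7 4.3 -2.9 / 4.7 2.5 1.4]. Elementwise product with the kernel and sum: -2·0.5 + 4.4·0.5 + -2.7·1 + 4.3·-0.5 + -2.9·-0.5 + 4.7·1 + 2.5·-0.5 + 1.4·0.5.

1.95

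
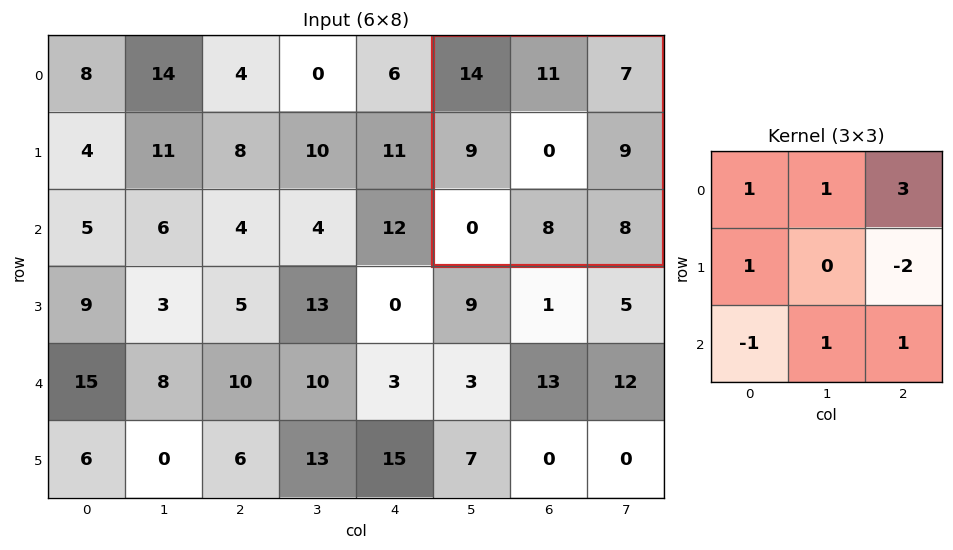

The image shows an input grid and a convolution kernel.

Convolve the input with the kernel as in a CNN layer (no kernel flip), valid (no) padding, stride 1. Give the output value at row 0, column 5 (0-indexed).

The receptive field on the input at this output position is [14 11 7 / 9 0 9 / 0 8 8]. Elementwise product with the kernel and sum: 14·1 + 11·1 + 7·3 + 9·1 + 9·-2 + 0·-1 + 8·1 + 8·1.

53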